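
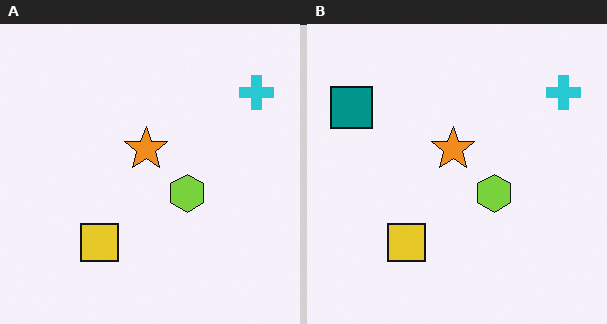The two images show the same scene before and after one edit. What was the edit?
It was overlaid with an additional teal square.

A teal square appears in the right (B) image that is absent from the left (A).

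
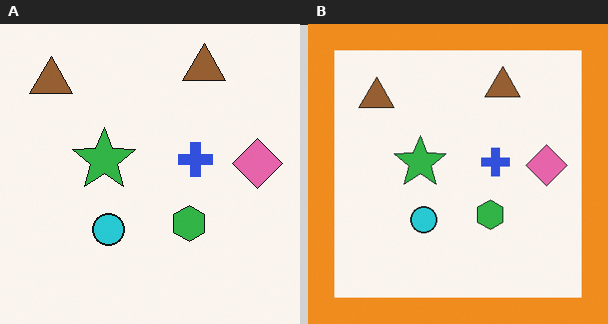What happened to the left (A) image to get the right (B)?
The transformation is: framed with a orange border.

A solid orange frame runs around the edge of the right (B) image, with the content slightly shrunk inside it.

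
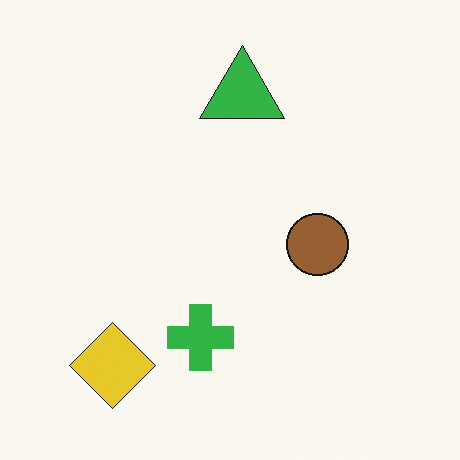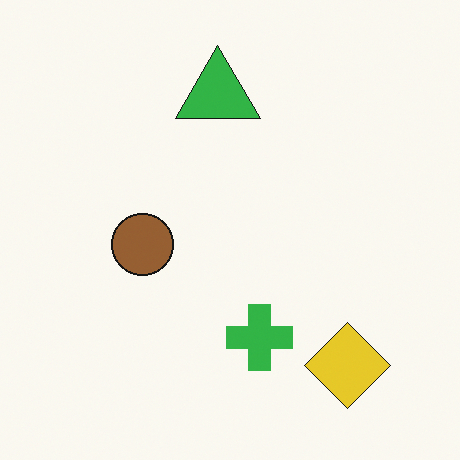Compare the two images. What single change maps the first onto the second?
This is the original image flipped horizontally (left ↔ right).

The yellow diamond is in the bottom-left of the first image and the bottom-right of the second — shapes on opposite sides of the vertical midline have swapped in a mirror flip.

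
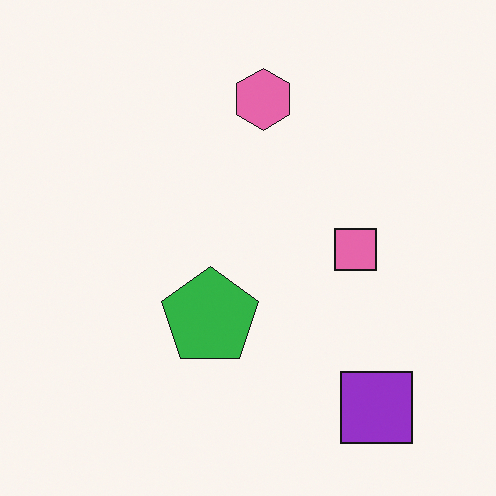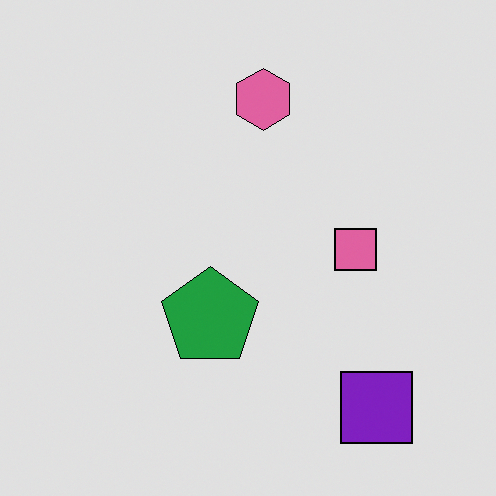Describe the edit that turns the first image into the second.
Moderately posterized.

Each flat color has snapped to a coarser quantized level — most visibly, the near-white background has dropped to a flat grey.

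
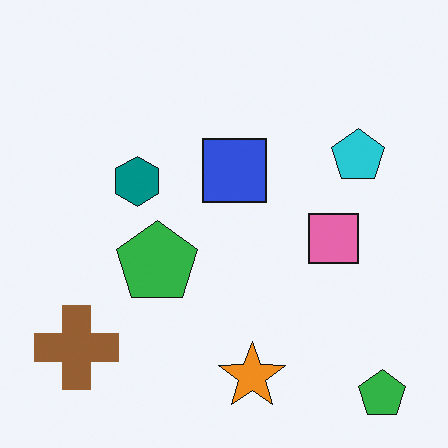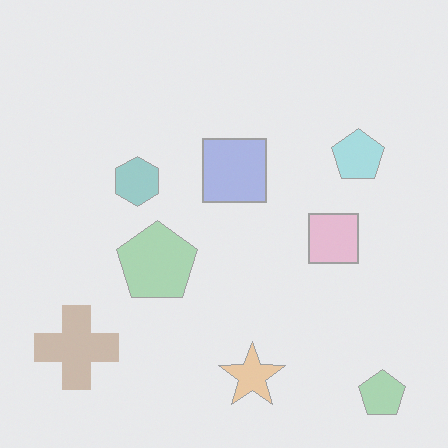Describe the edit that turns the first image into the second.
The transformation is: washed out (contrast reduced).

Tones are pushed toward mid-grey across the whole image — a global contrast change.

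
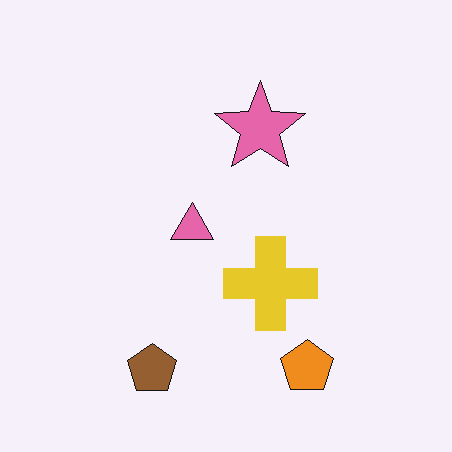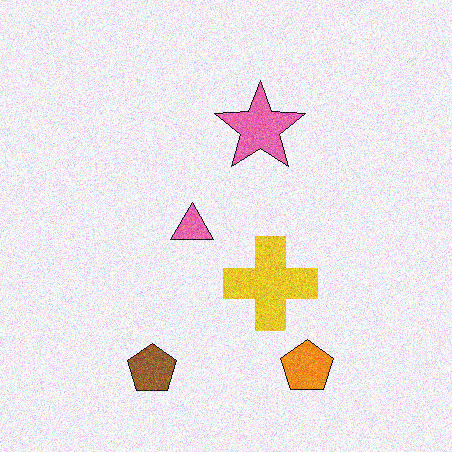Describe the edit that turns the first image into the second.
The image was degraded with moderate additive noise.

Random speckle covers the whole image, including the flat background.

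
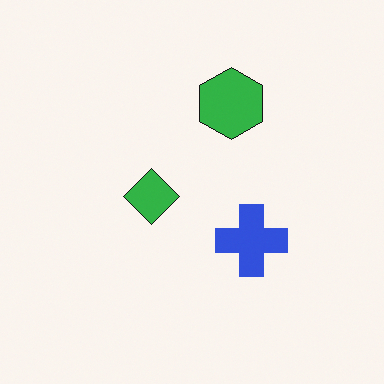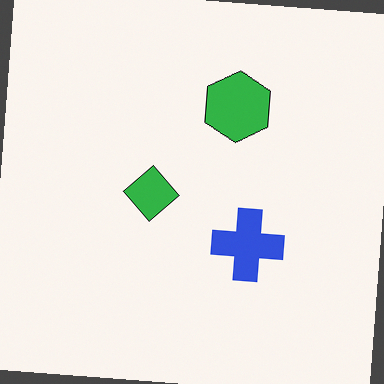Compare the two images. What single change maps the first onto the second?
The image was rotated clockwise by a few degrees.

Every shape is tilted by the same angle and the image corners show triangular fill wedges — a whole-image rotation by a non-right angle.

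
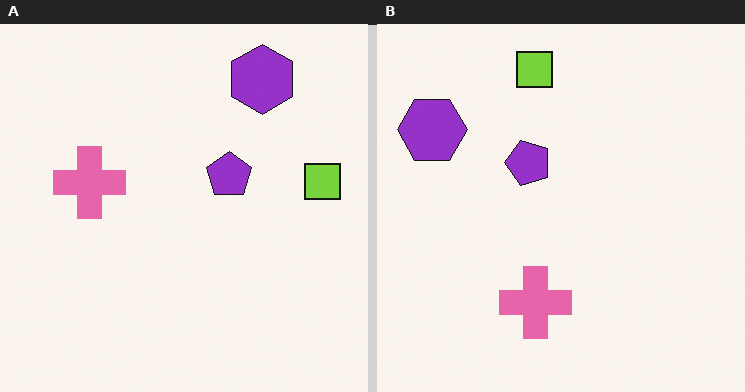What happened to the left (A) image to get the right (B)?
The transformation is: rotated 90° counter-clockwise.

The purple hexagon sits in the top-right of the left (A) image and the top-left of the right (B) — consistent with a whole-image 90° counter-clockwise rotation.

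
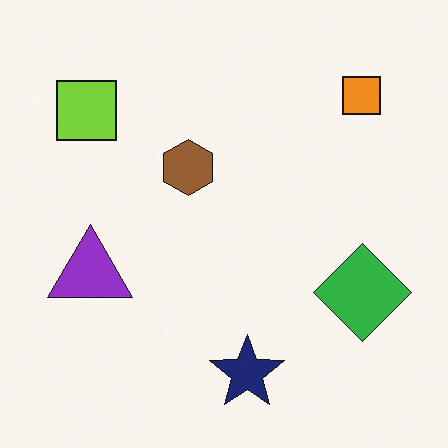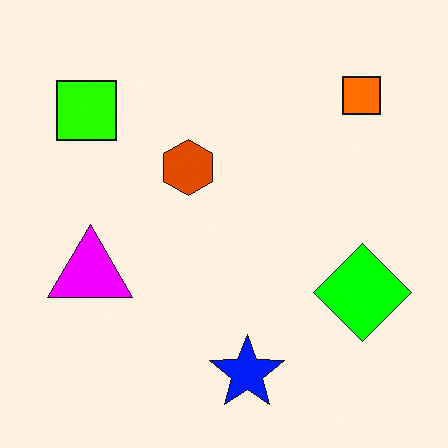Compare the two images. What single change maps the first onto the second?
The image was heavily oversaturated.

All colors are more vivid — a global saturation change.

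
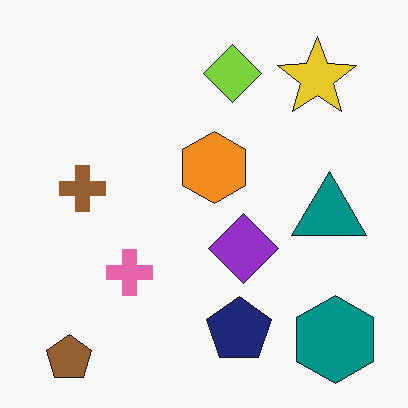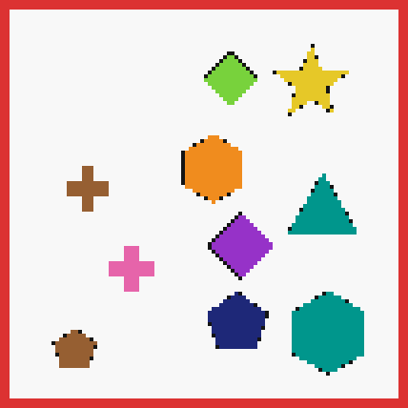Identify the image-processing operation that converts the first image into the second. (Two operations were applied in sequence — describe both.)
It was lightly pixelated (a mild mosaic effect), then framed with a red border.

Shapes are reduced to large square blocks; fine edges and outlines are lost — a downscale-then-upscale (mosaic) effect. A solid red frame runs around the edge of the second image, with the content slightly shrunk inside it.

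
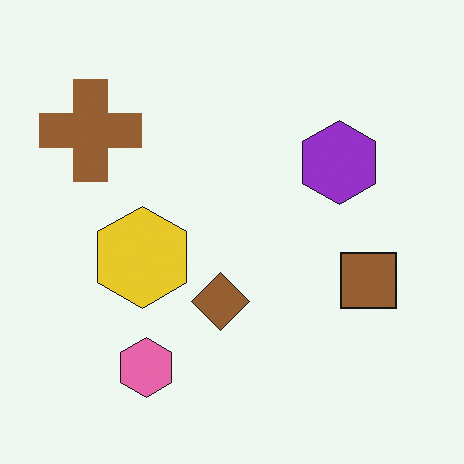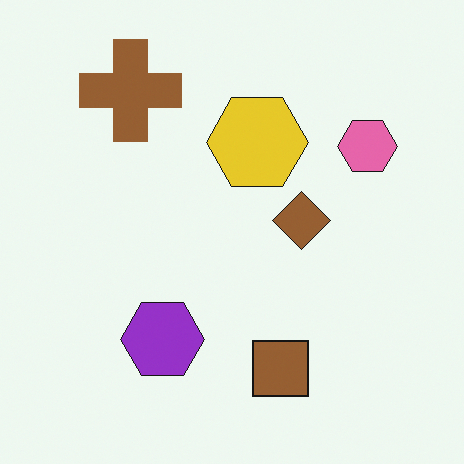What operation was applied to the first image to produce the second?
It was transposed (reflected across the top-left ↔ bottom-right diagonal).

Shapes have swapped their row and column positions — what was in the top-right is now in the bottom-left — a diagonal reflection.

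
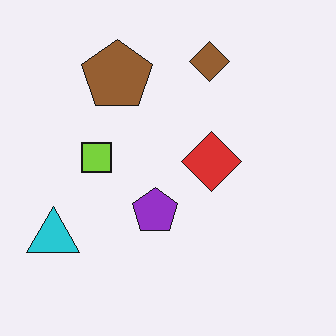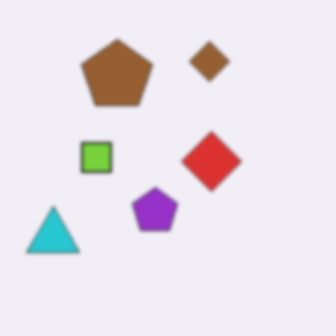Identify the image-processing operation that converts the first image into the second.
Lightly blurred.

Shape edges and outlines are uniformly softened across the whole image.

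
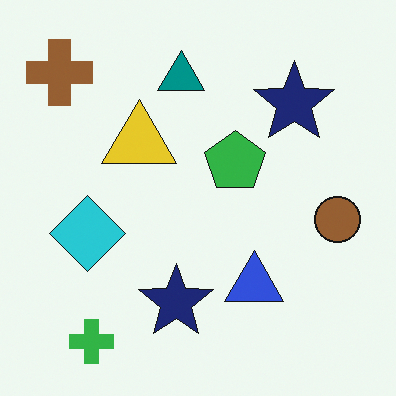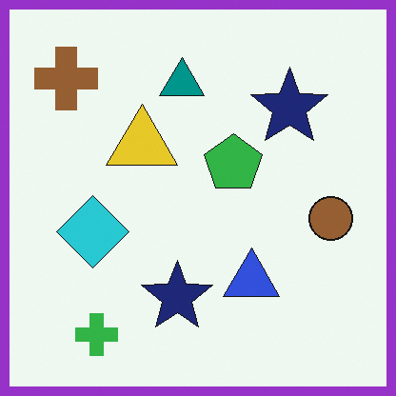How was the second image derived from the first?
The image was framed with a purple border.

A solid purple frame runs around the edge of the second image, with the content slightly shrunk inside it.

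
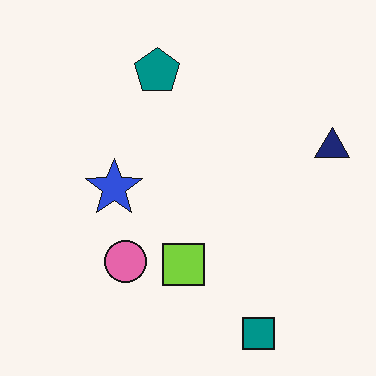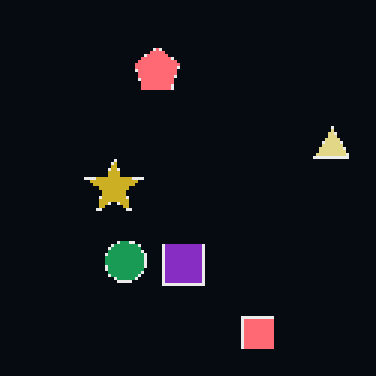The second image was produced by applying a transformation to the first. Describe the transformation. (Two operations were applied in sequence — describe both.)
The image was lightly pixelated (a mild mosaic effect), then color-inverted (negative).

Shapes are reduced to large square blocks; fine edges and outlines are lost — a downscale-then-upscale (mosaic) effect. The light background has become dark and every shape's color is its complement — a photographic negative.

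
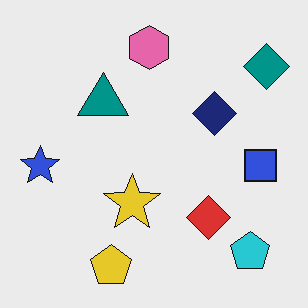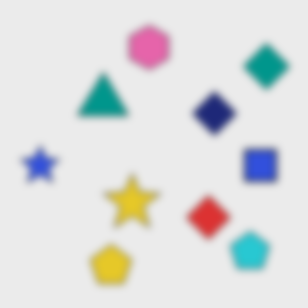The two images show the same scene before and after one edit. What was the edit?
The image was noticeably gaussian-blurred.

Shape edges and outlines are uniformly softened across the whole image.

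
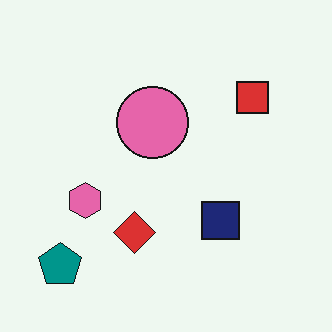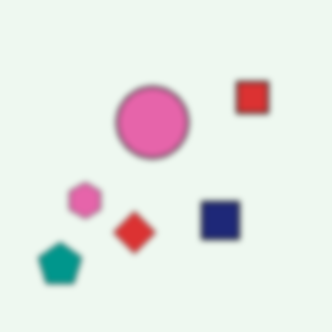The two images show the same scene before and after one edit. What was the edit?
The transformation is: moderately blurred.

Shape edges and outlines are uniformly softened across the whole image.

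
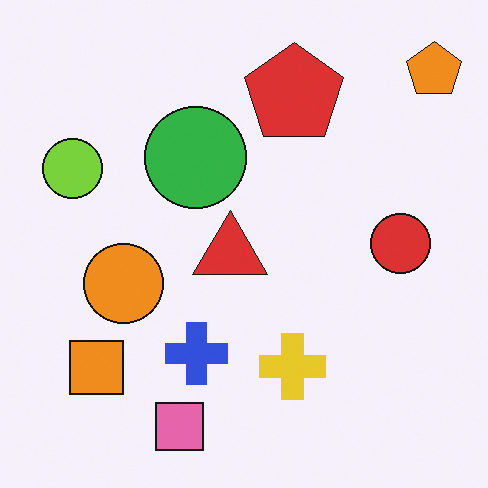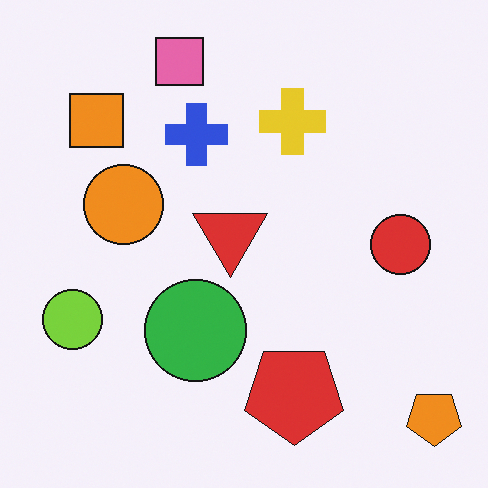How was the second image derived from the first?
It was flipped vertically (top ↔ bottom).

The pink square is in the bottom of the first image and the top of the second — shapes on opposite sides of the horizontal midline have swapped in a mirror flip.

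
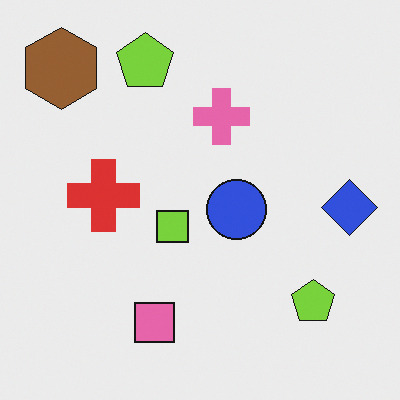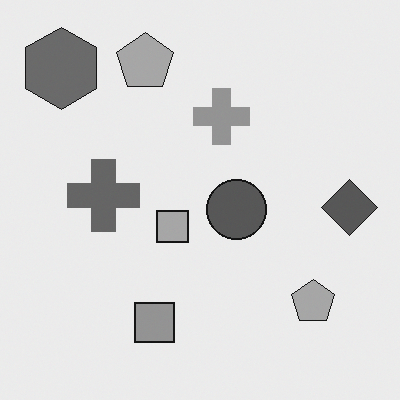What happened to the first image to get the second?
This is the original image converted to grayscale.

All color is removed — every shape is now a shade of grey.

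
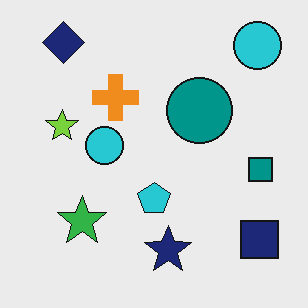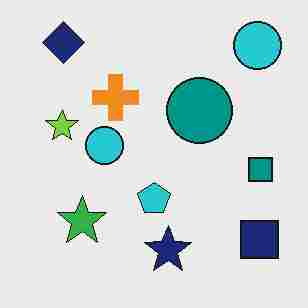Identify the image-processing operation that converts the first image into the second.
The second image is the first degraded with heavy JPEG compression.

Blocky 8×8 compression artifacts appear around shape edges and the flat background shows ringing — characteristic JPEG degradation.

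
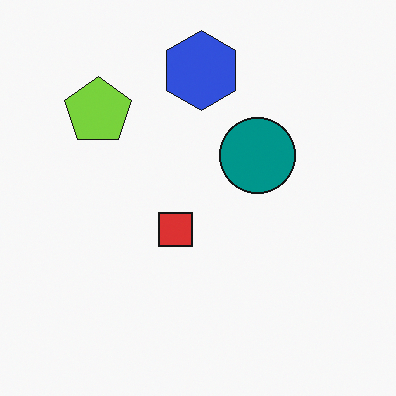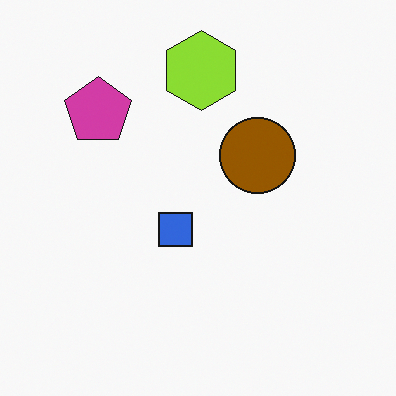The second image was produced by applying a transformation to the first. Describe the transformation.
The transformation is: hue-shifted through roughly half the color wheel.

Every shape's color has rotated by the same amount around the hue wheel — a uniform hue shift.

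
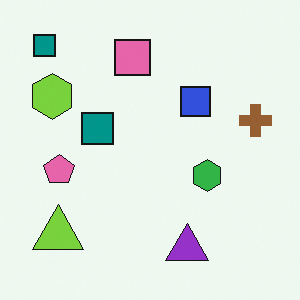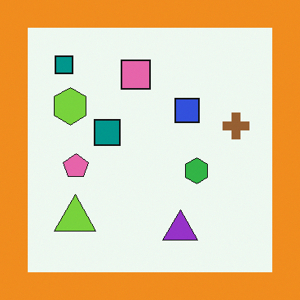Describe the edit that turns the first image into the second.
The image was framed with a orange border.

A solid orange frame runs around the edge of the second image, with the content slightly shrunk inside it.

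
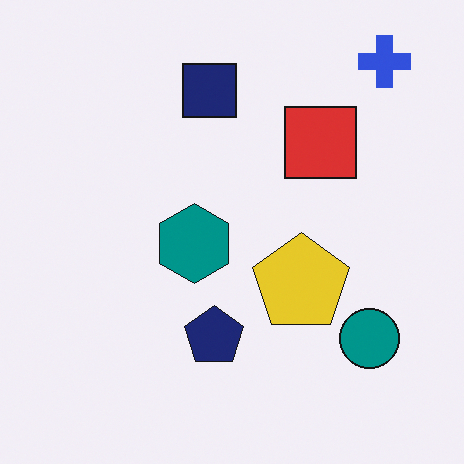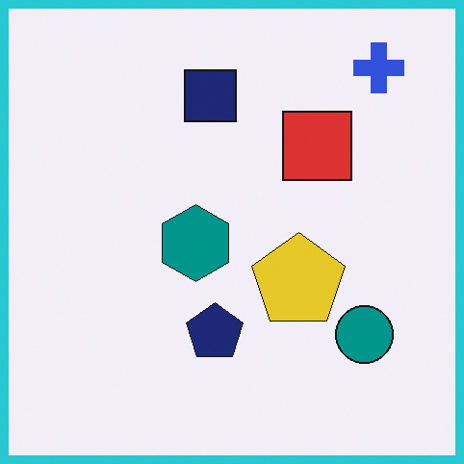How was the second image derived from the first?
The transformation is: framed with a cyan border.

A solid cyan frame runs around the edge of the second image, with the content slightly shrunk inside it.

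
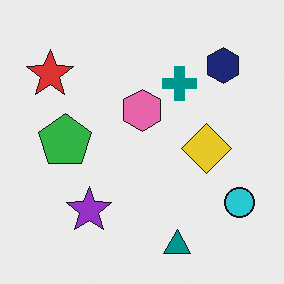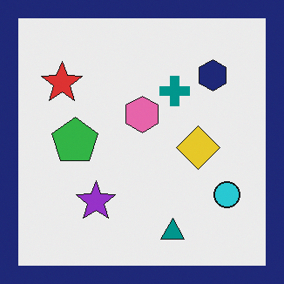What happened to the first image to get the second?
It was framed with a navy border.

A solid navy frame runs around the edge of the second image, with the content slightly shrunk inside it.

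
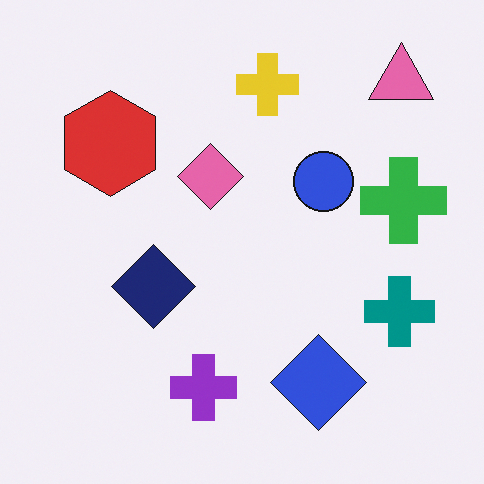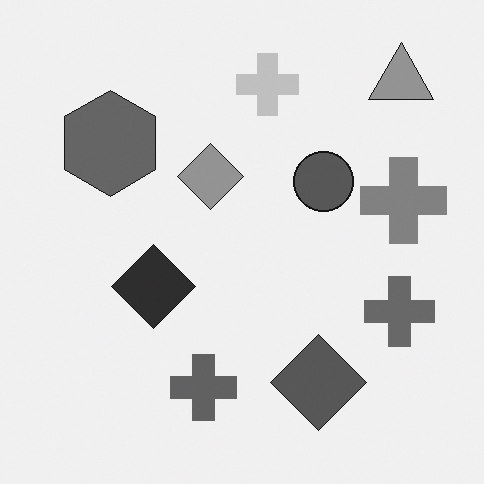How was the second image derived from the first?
This is the original image converted to grayscale.

All color is removed — every shape is now a shade of grey.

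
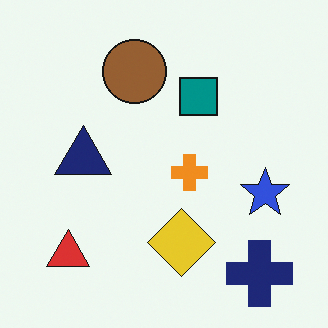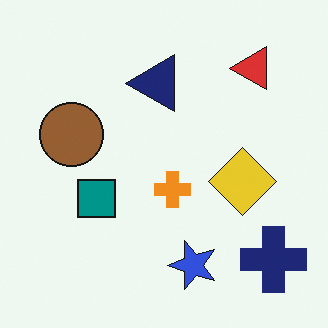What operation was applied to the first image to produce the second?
This is the original image transposed (reflected across the top-left ↔ bottom-right diagonal).

Shapes have swapped their row and column positions — what was in the top-right is now in the bottom-left — a diagonal reflection.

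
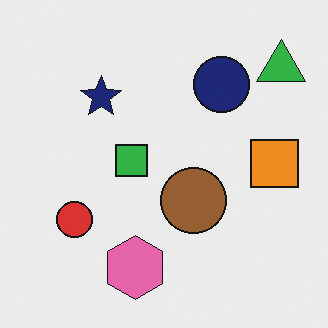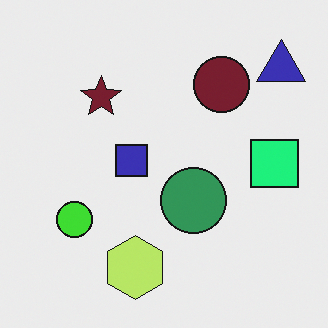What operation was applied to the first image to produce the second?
The image was hue-shifted by a moderate amount.

Every shape's color has rotated by the same amount around the hue wheel — a uniform hue shift.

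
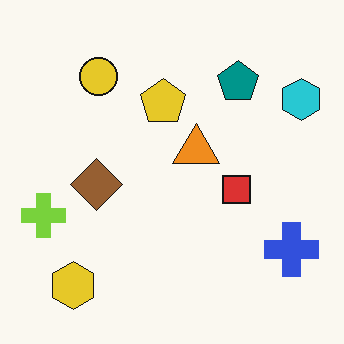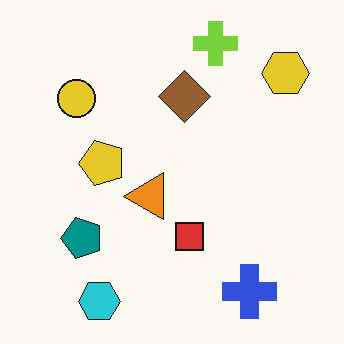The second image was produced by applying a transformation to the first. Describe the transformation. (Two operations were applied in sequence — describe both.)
The second image is the first given moderate JPEG compression, then transposed (reflected across the top-left ↔ bottom-right diagonal).

Blocky 8×8 compression artifacts appear around shape edges and the flat background shows ringing — characteristic JPEG degradation. Shapes have swapped their row and column positions — what was in the top-right is now in the bottom-left — a diagonal reflection.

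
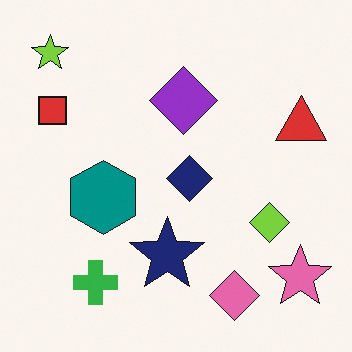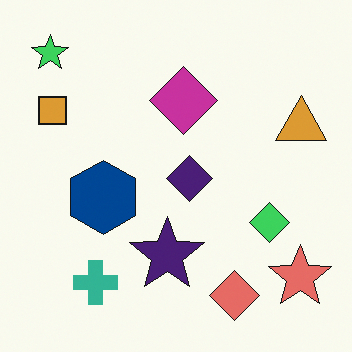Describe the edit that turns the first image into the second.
It was hue-shifted by a small amount.

Every shape's color has rotated by the same amount around the hue wheel — a uniform hue shift.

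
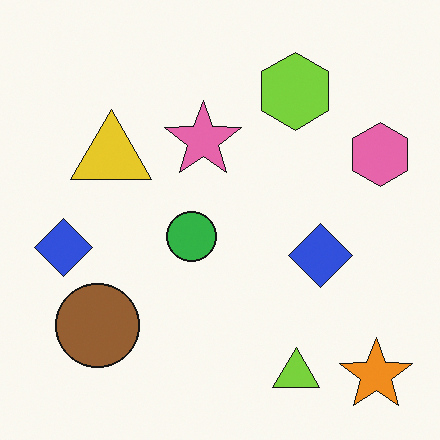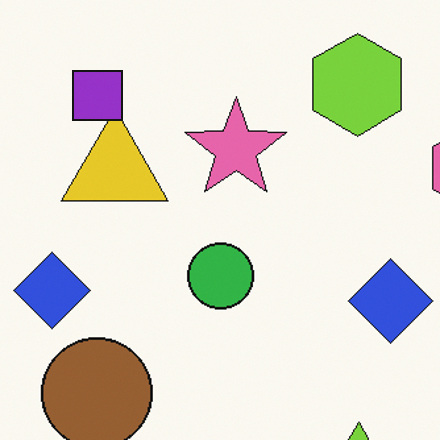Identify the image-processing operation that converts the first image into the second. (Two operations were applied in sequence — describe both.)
It was cropped to a modestly smaller region and rescaled, then overlaid with an additional purple square.

The visible shapes are larger and the field of view is narrower; shapes near the original edges may be partly or wholly outside the frame — a crop-and-rescale. A purple square appears in the second image that is absent from the first.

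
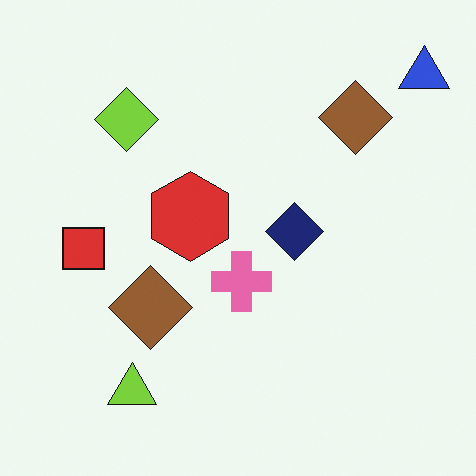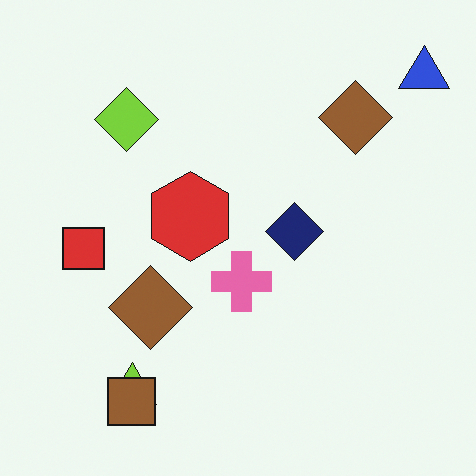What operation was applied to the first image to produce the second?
The second image is the first overlaid with an additional brown square.

A brown square appears in the second image that is absent from the first.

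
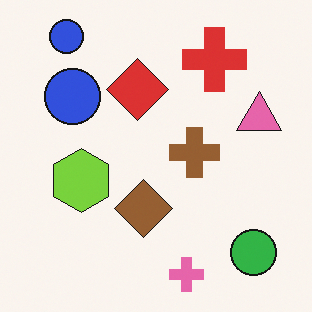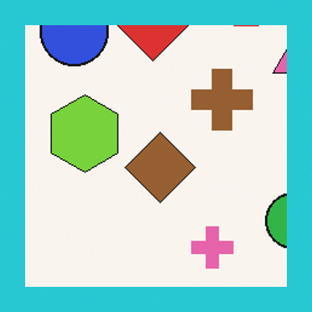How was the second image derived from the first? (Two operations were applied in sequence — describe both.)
This is the original image cropped slightly and scaled back up, then framed with a cyan border.

The visible shapes are larger and the field of view is narrower; shapes near the original edges may be partly or wholly outside the frame — a crop-and-rescale. A solid cyan frame runs around the edge of the second image, with the content slightly shrunk inside it.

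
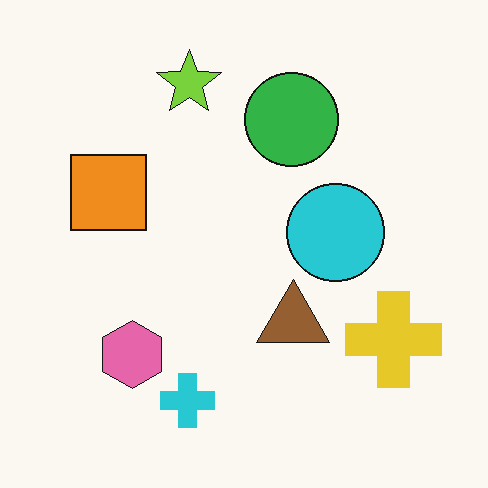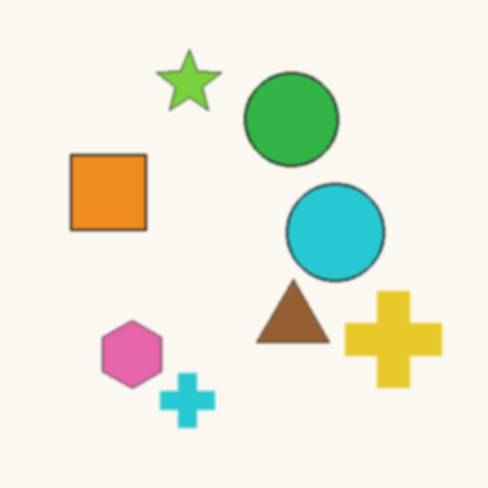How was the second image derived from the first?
This is the original image given a subtle gaussian blur.

Shape edges and outlines are uniformly softened across the whole image.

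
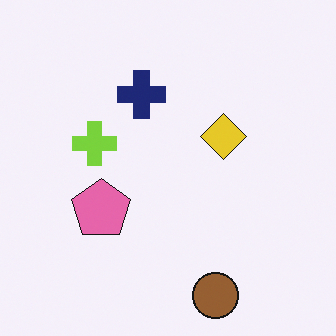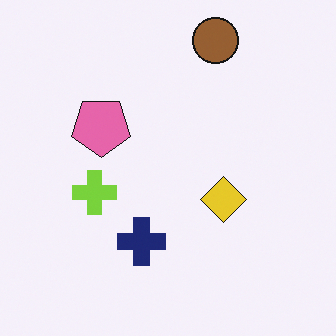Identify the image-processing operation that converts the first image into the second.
The transformation is: flipped vertically (top ↔ bottom).

The brown circle is in the bottom of the first image and the top of the second — shapes on opposite sides of the horizontal midline have swapped in a mirror flip.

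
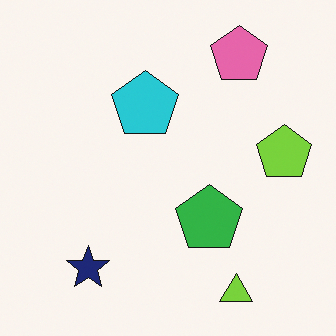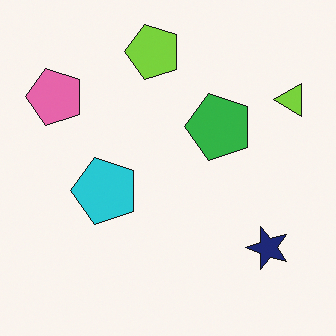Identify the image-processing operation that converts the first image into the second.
It was rotated 90° counter-clockwise.

The lime triangle sits in the bottom-right of the first image and the top-right of the second — consistent with a whole-image 90° counter-clockwise rotation.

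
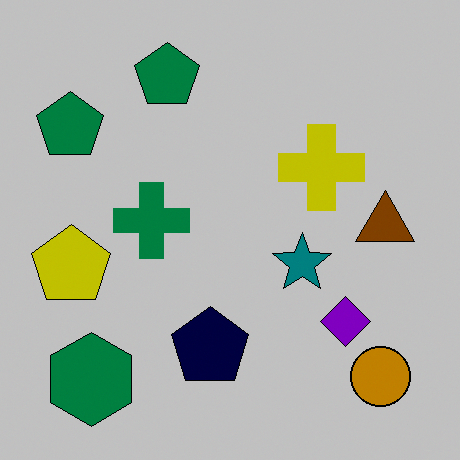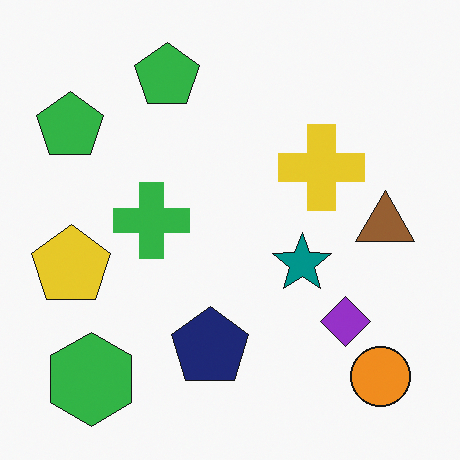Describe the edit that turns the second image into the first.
The image was heavily posterized to just a handful of flat colors.

Each flat color has snapped to a coarser quantized level — most visibly, the near-white background has dropped to a flat grey.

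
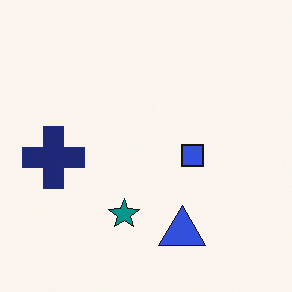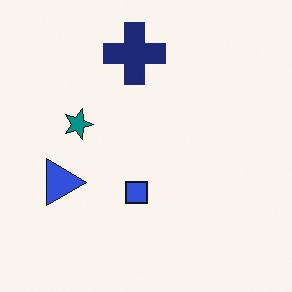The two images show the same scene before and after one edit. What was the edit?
The transformation is: rotated 90° clockwise.

The navy cross sits in the left of the first image and the top of the second — consistent with a whole-image 90° clockwise rotation.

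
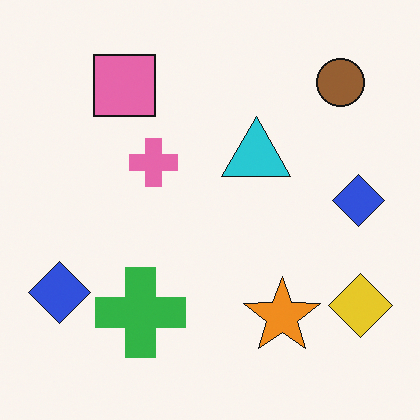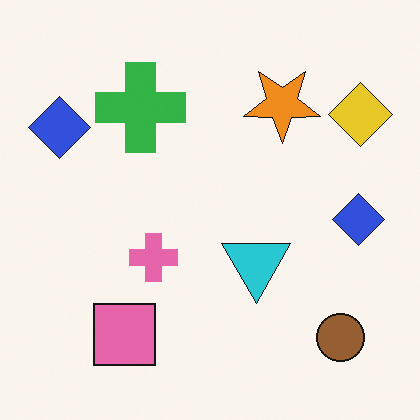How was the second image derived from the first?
The second image is the first flipped vertically (top ↔ bottom).

The brown circle is in the top-right of the first image and the bottom-right of the second — shapes on opposite sides of the horizontal midline have swapped in a mirror flip.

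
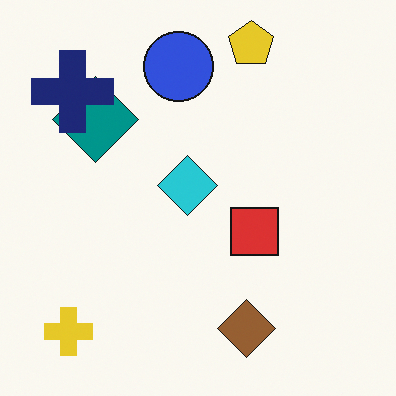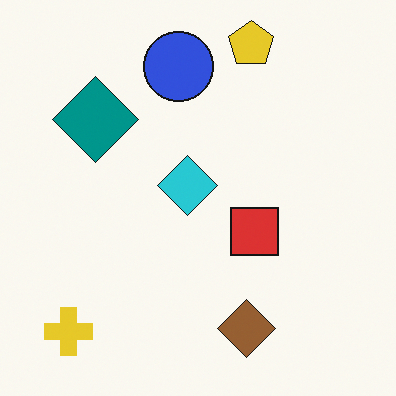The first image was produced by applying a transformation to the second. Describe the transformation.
The transformation is: overlaid with an additional navy cross.

A navy cross appears in the first image that is absent from the second.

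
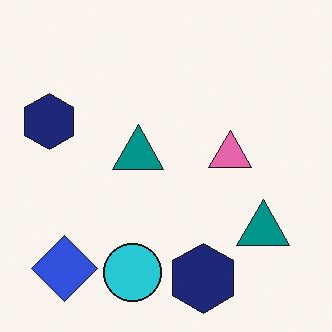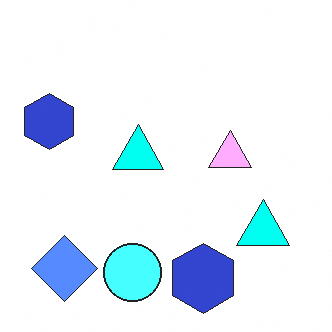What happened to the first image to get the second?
This is the original image brightened a lot.

Every pixel — background and shapes alike — is uniformly brightened.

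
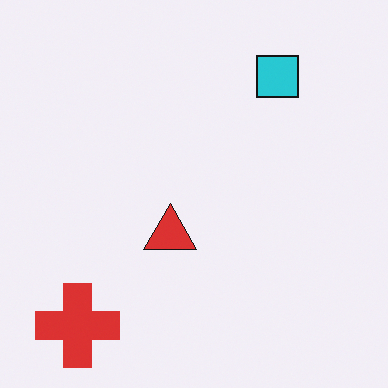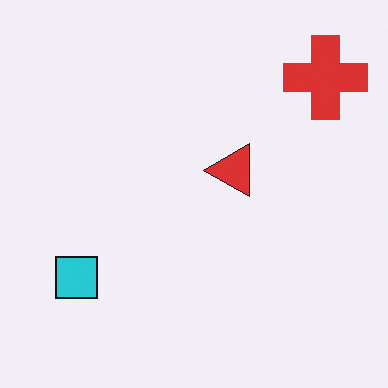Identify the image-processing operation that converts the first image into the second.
The second image is the first transposed (reflected across the top-left ↔ bottom-right diagonal).

Shapes have swapped their row and column positions — what was in the top-right is now in the bottom-left — a diagonal reflection.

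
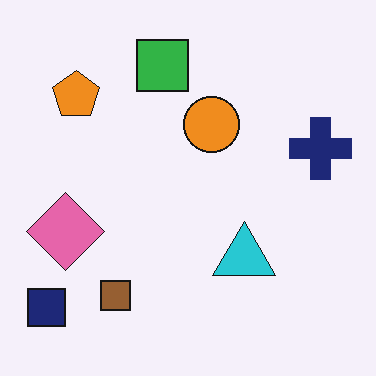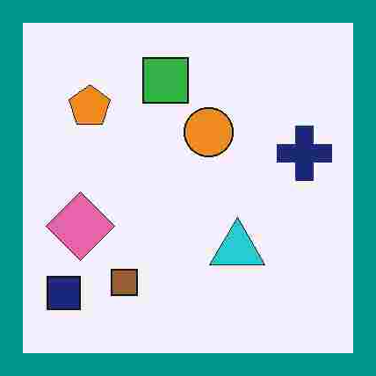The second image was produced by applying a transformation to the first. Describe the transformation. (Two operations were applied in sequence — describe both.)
The second image is the first heavily JPEG-compressed with obvious blocking artifacts, then framed with a teal border.

Blocky 8×8 compression artifacts appear around shape edges and the flat background shows ringing — characteristic JPEG degradation. A solid teal frame runs around the edge of the second image, with the content slightly shrunk inside it.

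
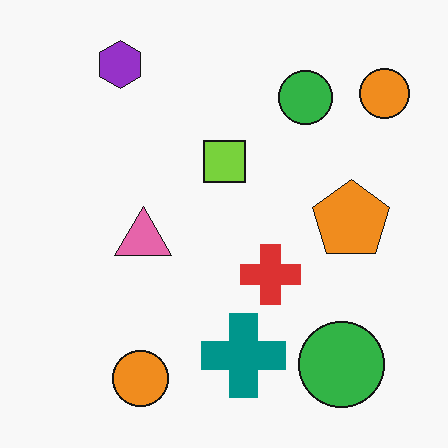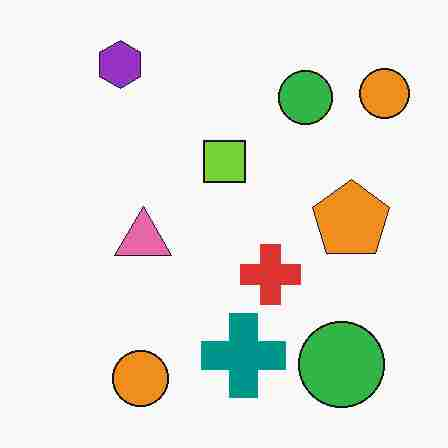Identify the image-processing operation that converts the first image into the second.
It was degraded with heavy JPEG compression.

Blocky 8×8 compression artifacts appear around shape edges and the flat background shows ringing — characteristic JPEG degradation.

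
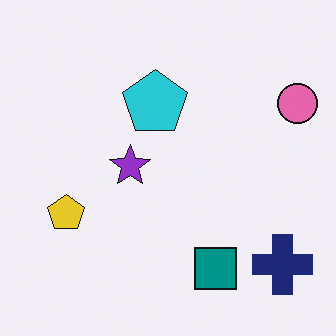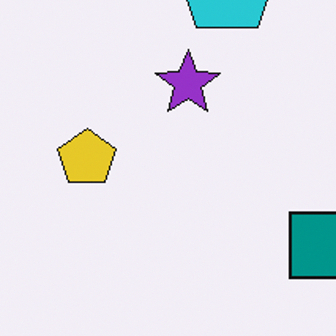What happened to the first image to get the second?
This is the original image cropped to a modestly smaller region and rescaled.

The visible shapes are larger and the field of view is narrower; shapes near the original edges may be partly or wholly outside the frame — a crop-and-rescale.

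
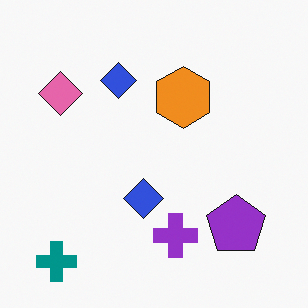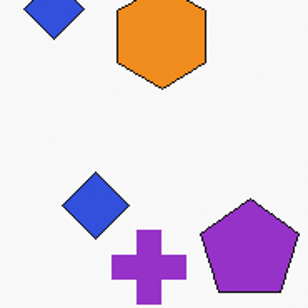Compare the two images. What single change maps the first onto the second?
This is the original image cropped tightly and scaled back up.

The visible shapes are larger and the field of view is narrower; shapes near the original edges may be partly or wholly outside the frame — a crop-and-rescale.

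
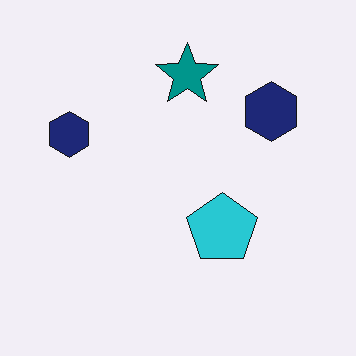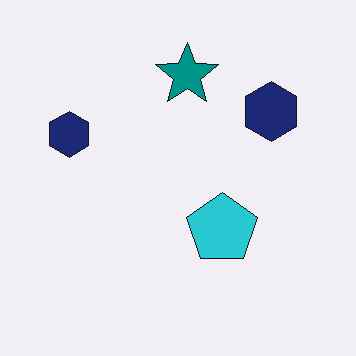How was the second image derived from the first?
It was JPEG-compressed with visible artifacts.

Blocky 8×8 compression artifacts appear around shape edges and the flat background shows ringing — characteristic JPEG degradation.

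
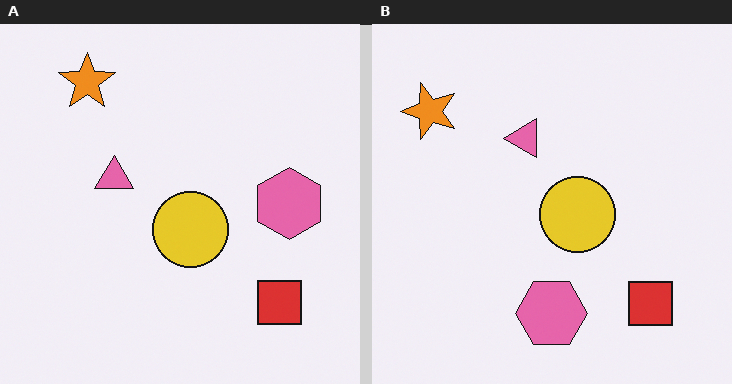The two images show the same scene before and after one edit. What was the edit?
This is the original image transposed (reflected across the top-left ↔ bottom-right diagonal).

Shapes have swapped their row and column positions — what was in the top-right is now in the bottom-left — a diagonal reflection.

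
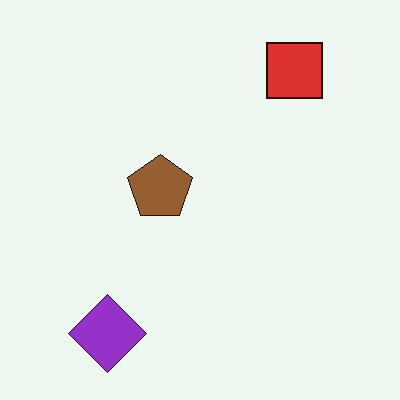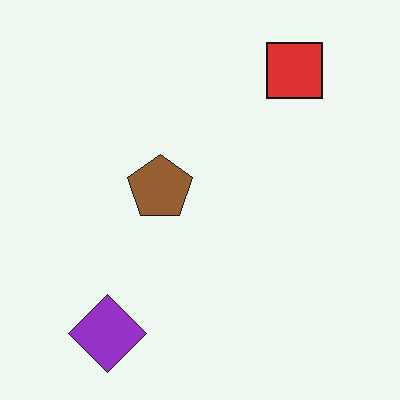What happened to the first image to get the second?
JPEG-compressed with visible artifacts.

Blocky 8×8 compression artifacts appear around shape edges and the flat background shows ringing — characteristic JPEG degradation.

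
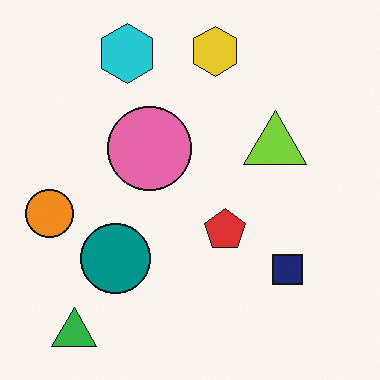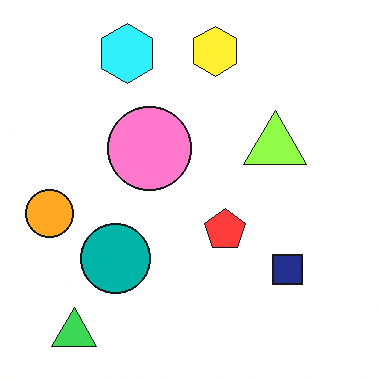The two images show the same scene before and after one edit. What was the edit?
It was brightened a little.

Every pixel — background and shapes alike — is uniformly brightened.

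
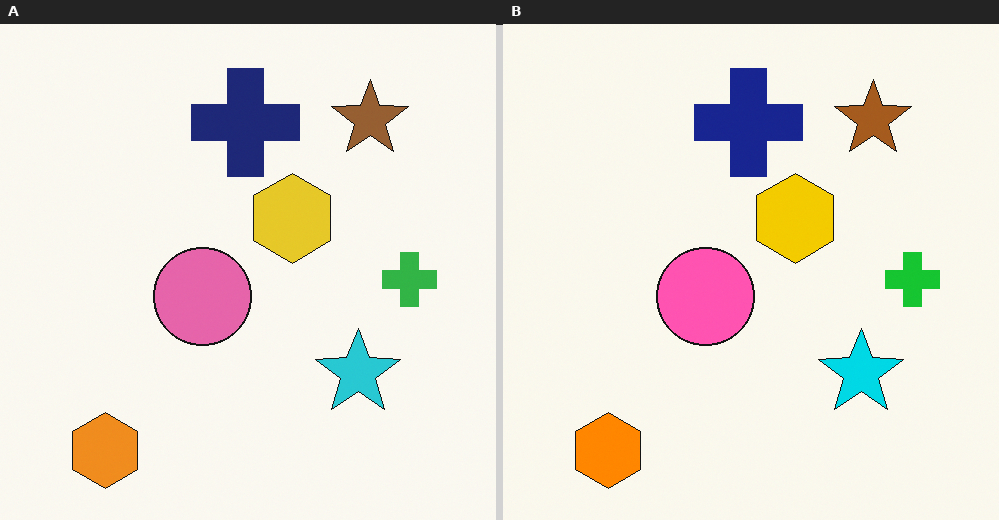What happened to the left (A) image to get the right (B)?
The transformation is: slightly oversaturated.

All colors are more vivid — a global saturation change.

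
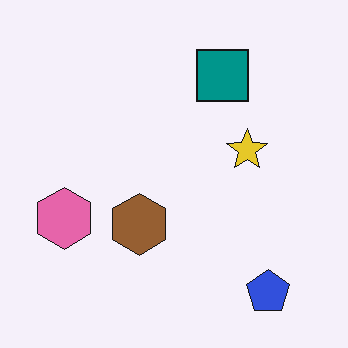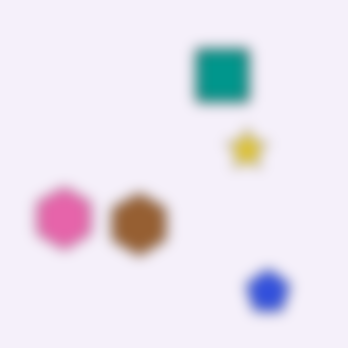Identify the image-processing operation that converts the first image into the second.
The second image is the first heavily blurred.

Shape edges and outlines are uniformly softened across the whole image.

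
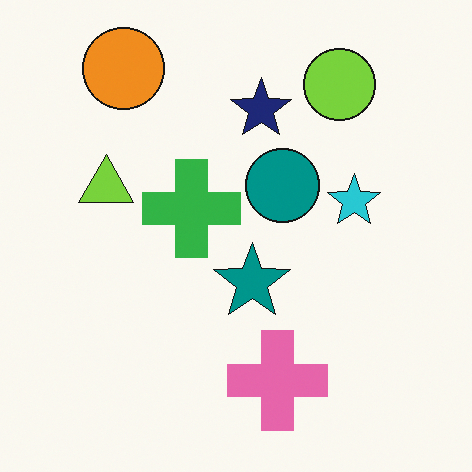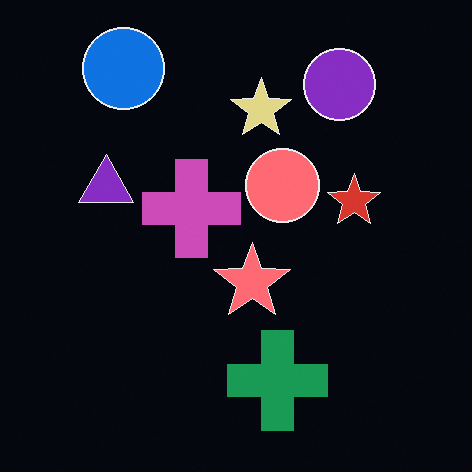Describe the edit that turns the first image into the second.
The transformation is: color-inverted (negative).

The light background has become dark and every shape's color is its complement — a photographic negative.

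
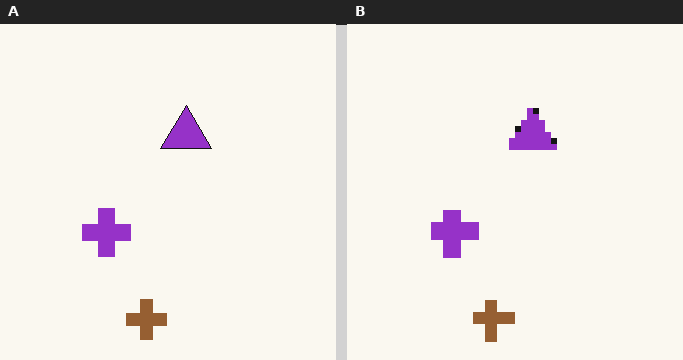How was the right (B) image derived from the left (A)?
Pixelated into visible square blocks.

Shapes are reduced to large square blocks; fine edges and outlines are lost — a downscale-then-upscale (mosaic) effect.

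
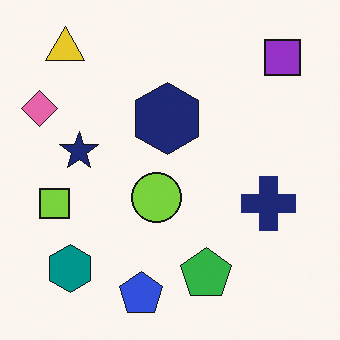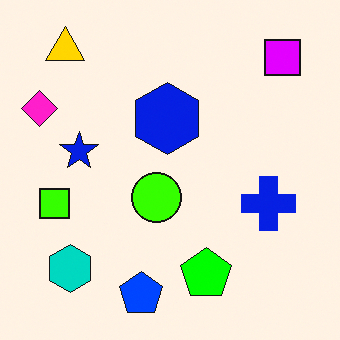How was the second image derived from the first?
The image was heavily oversaturated.

All colors are more vivid — a global saturation change.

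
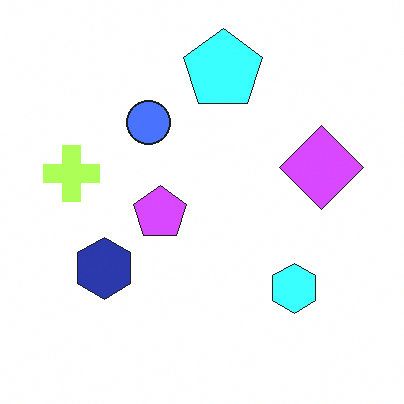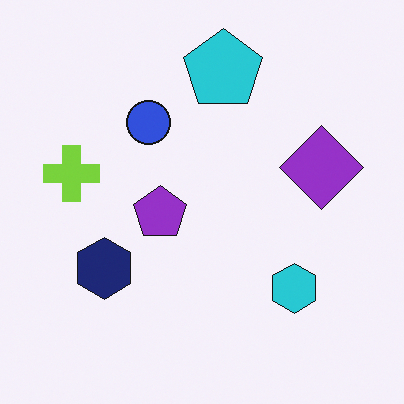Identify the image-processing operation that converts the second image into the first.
The image was noticeably brightened.

Every pixel — background and shapes alike — is uniformly brightened.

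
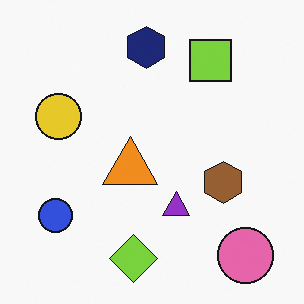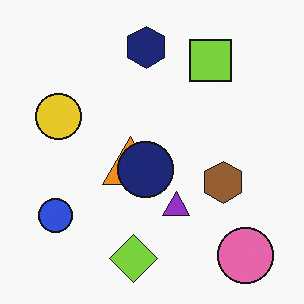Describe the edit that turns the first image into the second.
Overlaid with an additional navy circle.

A navy circle appears in the second image that is absent from the first.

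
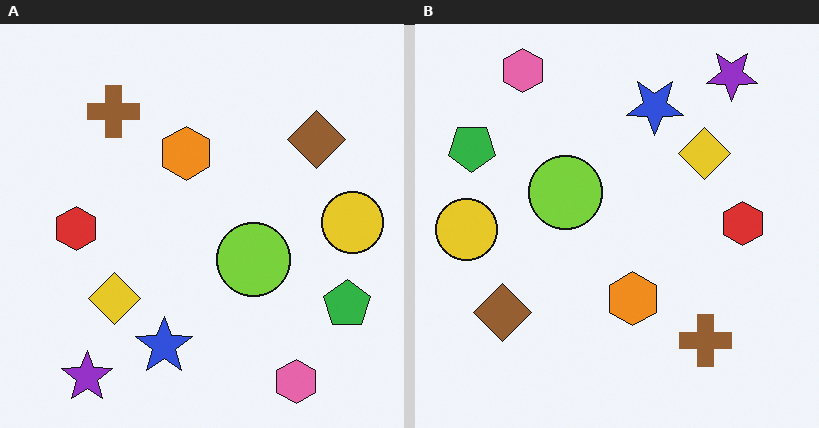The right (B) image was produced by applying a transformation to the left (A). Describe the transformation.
It was rotated 180°.

The purple star sits in the bottom-left of the left (A) image and the top-right of the right (B) — consistent with a whole-image 180° rotation.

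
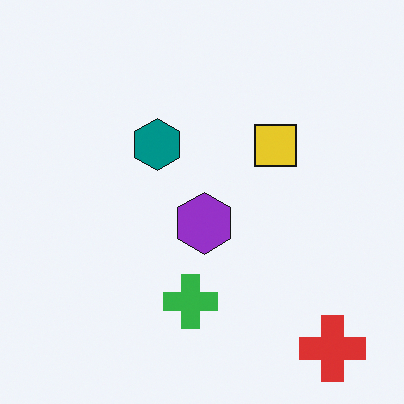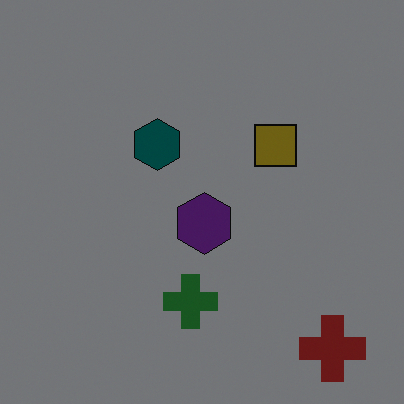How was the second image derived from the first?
The image was substantially darkened.

Every pixel — background and shapes alike — is uniformly darkened.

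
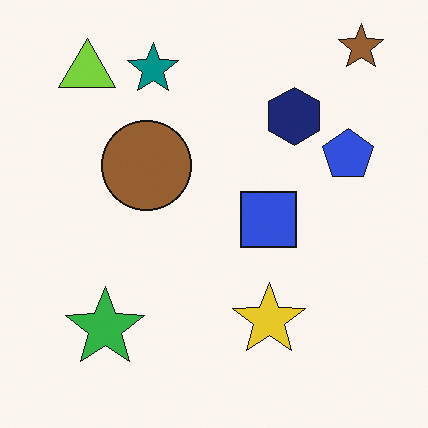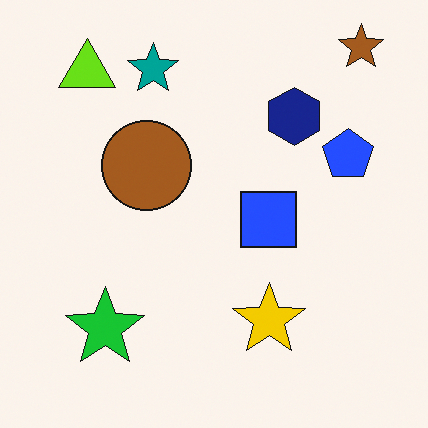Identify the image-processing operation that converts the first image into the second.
Slightly oversaturated.

All colors are more vivid — a global saturation change.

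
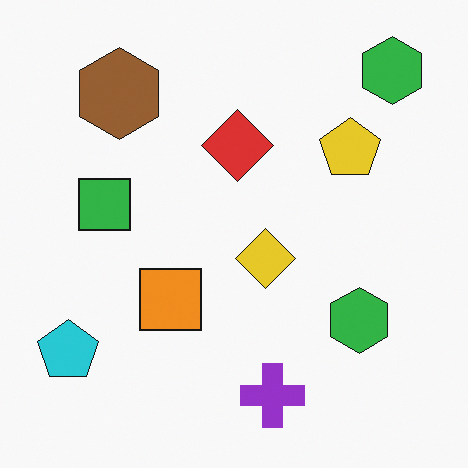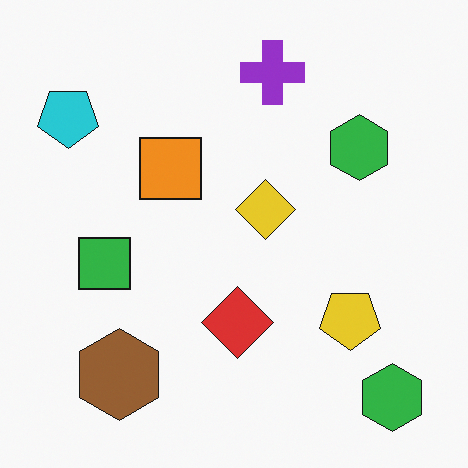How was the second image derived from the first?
The transformation is: flipped vertically (top ↔ bottom).

The purple cross is in the bottom of the first image and the top of the second — shapes on opposite sides of the horizontal midline have swapped in a mirror flip.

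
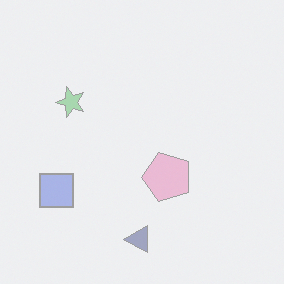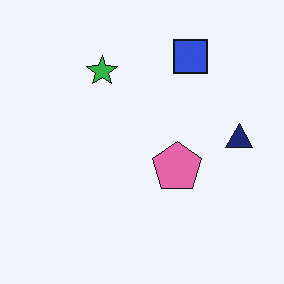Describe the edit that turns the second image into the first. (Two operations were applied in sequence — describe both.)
The transformation is: transposed (reflected across the top-left ↔ bottom-right diagonal), then given much lower contrast.

Shapes have swapped their row and column positions — what was in the top-right is now in the bottom-left — a diagonal reflection. Tones are pushed toward mid-grey across the whole image — a global contrast change.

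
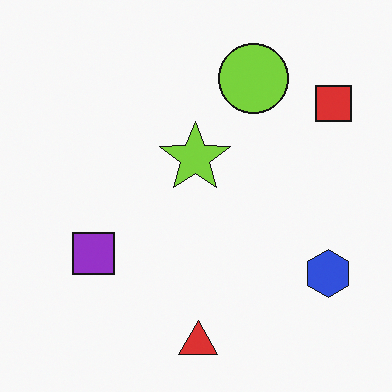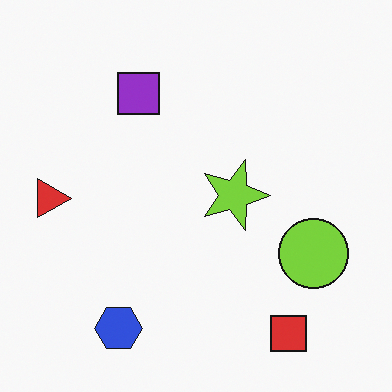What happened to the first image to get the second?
This is the original image rotated 90° clockwise.

The red square sits in the top-right of the first image and the bottom-right of the second — consistent with a whole-image 90° clockwise rotation.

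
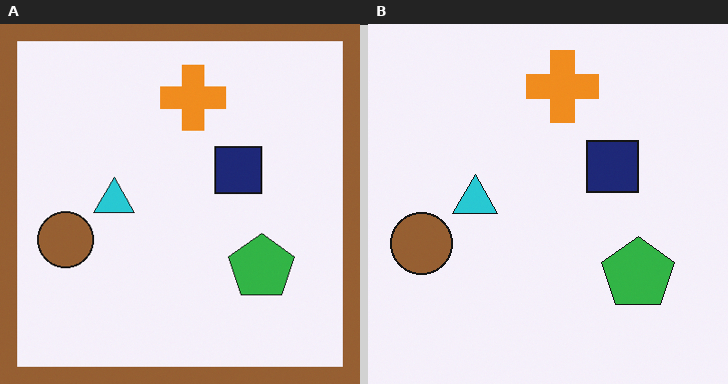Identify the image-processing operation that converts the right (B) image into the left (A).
The transformation is: framed with a brown border.

A solid brown frame runs around the edge of the left (A) image, with the content slightly shrunk inside it.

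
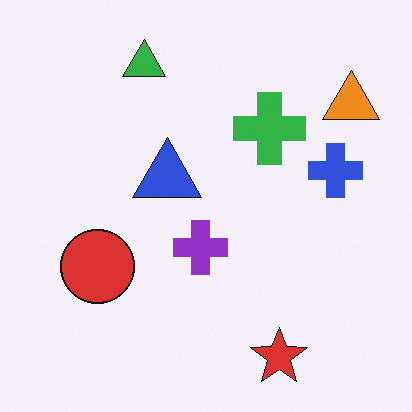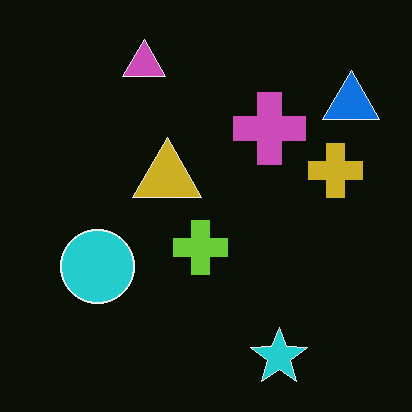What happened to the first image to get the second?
The second image is the first color-inverted (negative).

The light background has become dark and every shape's color is its complement — a photographic negative.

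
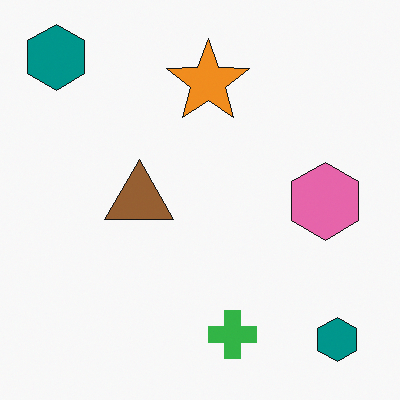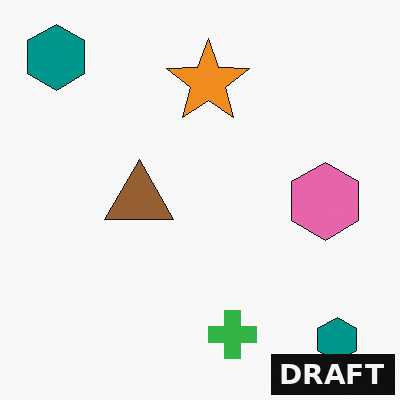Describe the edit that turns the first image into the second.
This is the original image watermarked with the text "DRAFT" in the lower-right corner.

A dark label reading "DRAFT" appears in the lower-right corner.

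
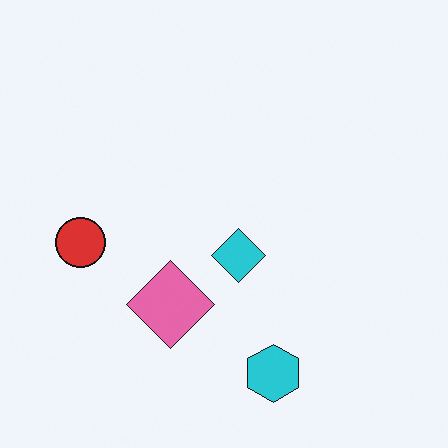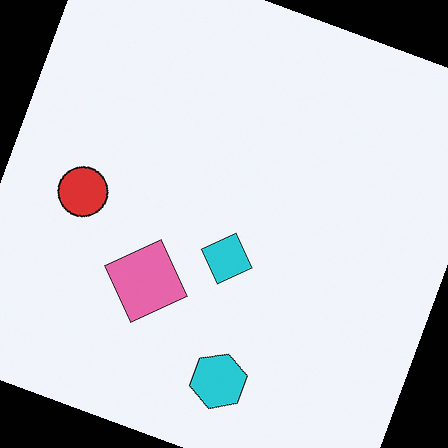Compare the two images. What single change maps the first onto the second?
Rotated clockwise by a moderate amount.

Every shape is tilted by the same angle and the image corners show triangular fill wedges — a whole-image rotation by a non-right angle.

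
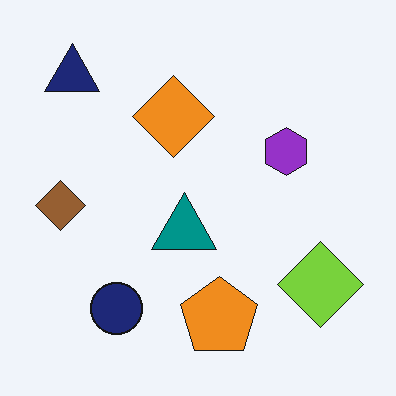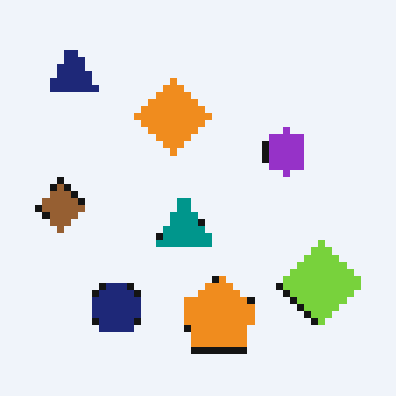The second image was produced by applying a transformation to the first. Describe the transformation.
The transformation is: moderately pixelated.

Shapes are reduced to large square blocks; fine edges and outlines are lost — a downscale-then-upscale (mosaic) effect.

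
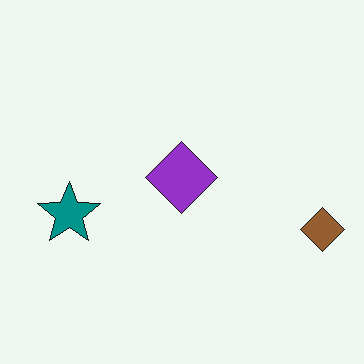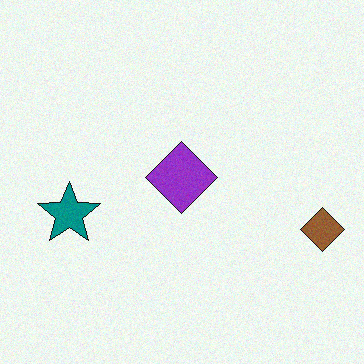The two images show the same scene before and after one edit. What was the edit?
This is the original image degraded with subtle gaussian noise.

Random speckle covers the whole image, including the flat background.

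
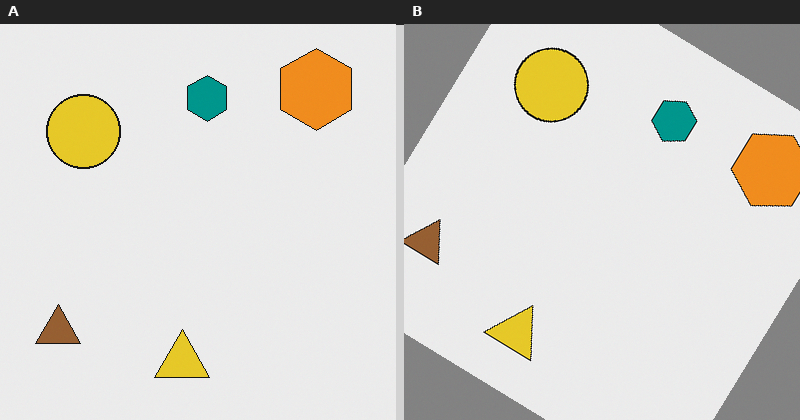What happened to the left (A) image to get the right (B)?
The right (B) image is the left (A) rotated clockwise by a large amount — several tens of degrees.

Every shape is tilted by the same angle and the image corners show triangular fill wedges — a whole-image rotation by a non-right angle.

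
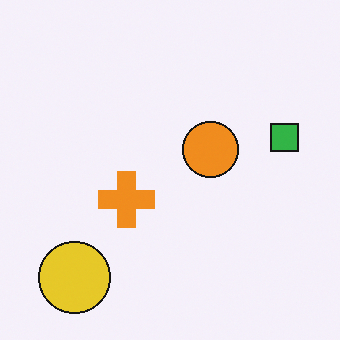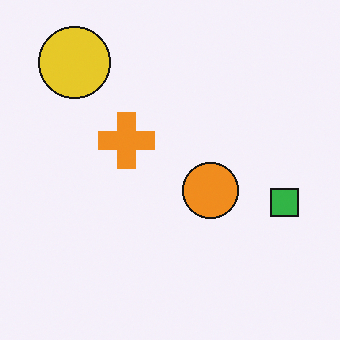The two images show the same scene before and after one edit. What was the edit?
This is the original image flipped vertically (top ↔ bottom).

The yellow circle is in the bottom-left of the first image and the top-left of the second — shapes on opposite sides of the horizontal midline have swapped in a mirror flip.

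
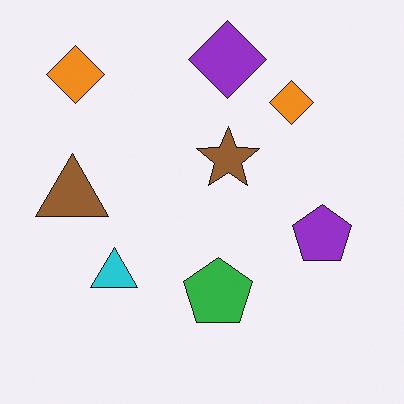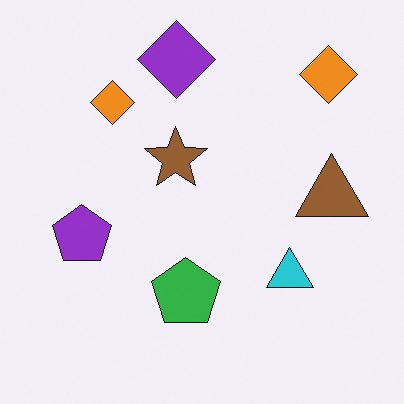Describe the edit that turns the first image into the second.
Flipped horizontally (left ↔ right).

The brown triangle is in the left of the first image and the right of the second — shapes on opposite sides of the vertical midline have swapped in a mirror flip.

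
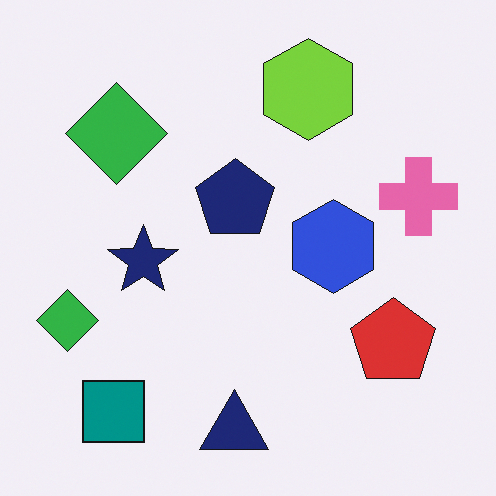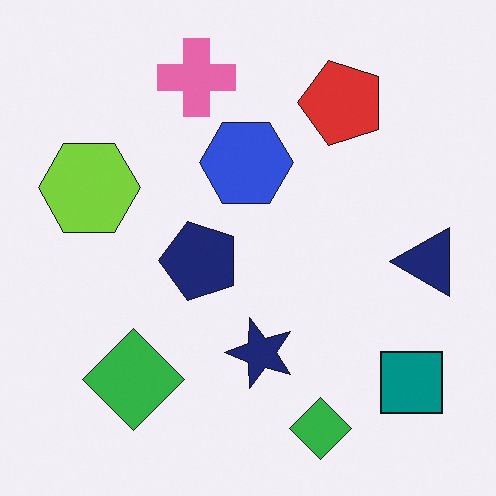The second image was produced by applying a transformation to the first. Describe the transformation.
The image was rotated 90° counter-clockwise.

The teal square sits in the bottom-left of the first image and the bottom-right of the second — consistent with a whole-image 90° counter-clockwise rotation.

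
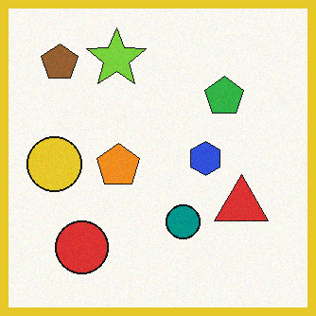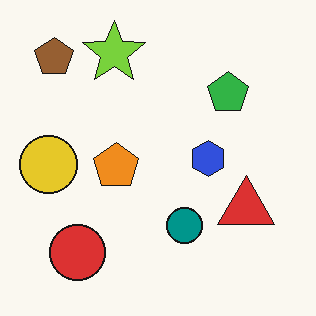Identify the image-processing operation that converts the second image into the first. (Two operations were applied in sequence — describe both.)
This is the original image degraded with light additive noise, then framed with a yellow border.

Random speckle covers the whole image, including the flat background. A solid yellow frame runs around the edge of the first image, with the content slightly shrunk inside it.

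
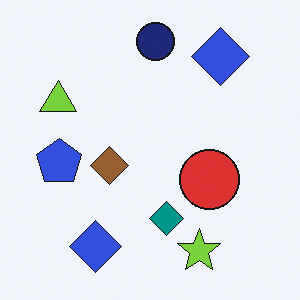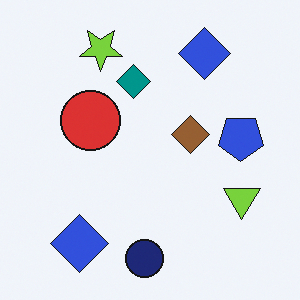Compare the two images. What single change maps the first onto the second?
The image was rotated 180°.

The lime star sits in the bottom of the first image and the top of the second — consistent with a whole-image 180° rotation.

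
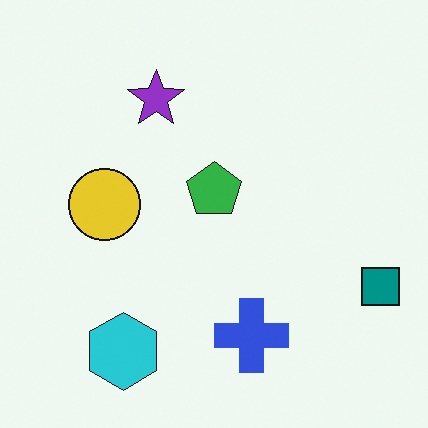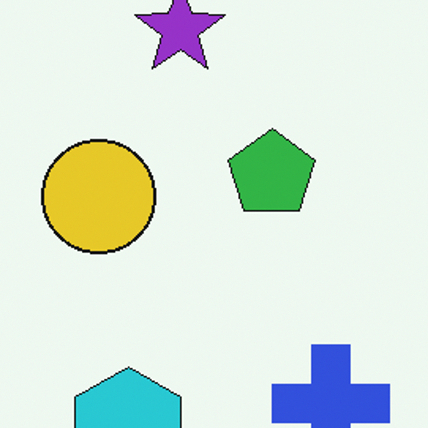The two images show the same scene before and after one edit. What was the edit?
It was cropped slightly and scaled back up.

The visible shapes are larger and the field of view is narrower; shapes near the original edges may be partly or wholly outside the frame — a crop-and-rescale.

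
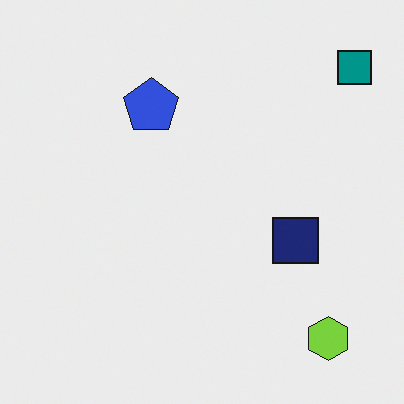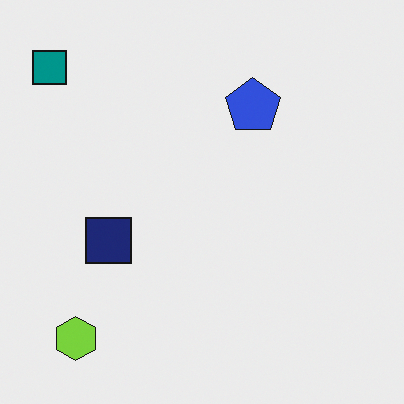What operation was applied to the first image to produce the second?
It was flipped horizontally (left ↔ right).

The teal square is in the top-right of the first image and the top-left of the second — shapes on opposite sides of the vertical midline have swapped in a mirror flip.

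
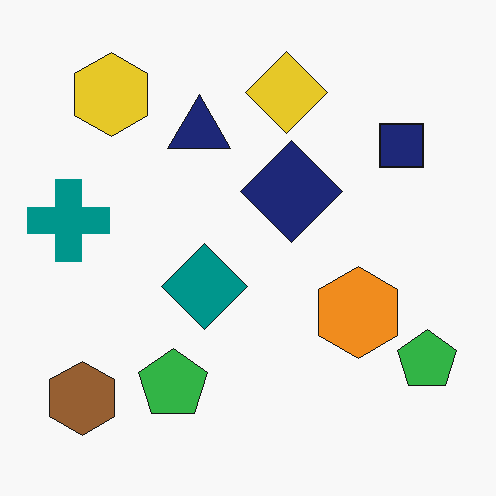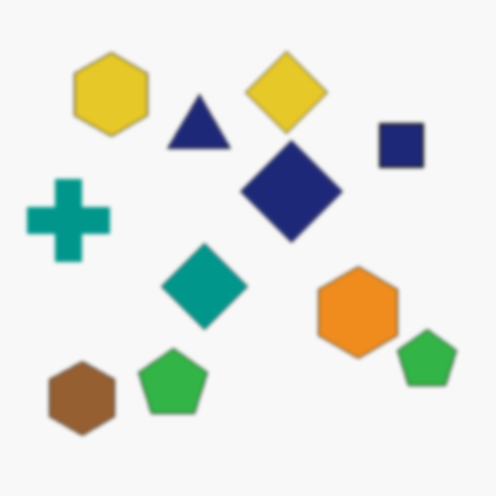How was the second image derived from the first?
This is the original image lightly blurred.

Shape edges and outlines are uniformly softened across the whole image.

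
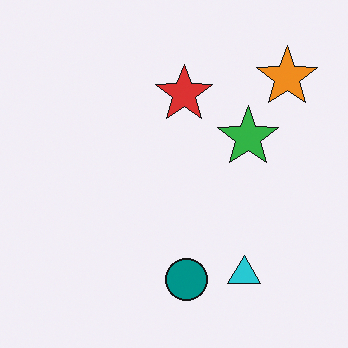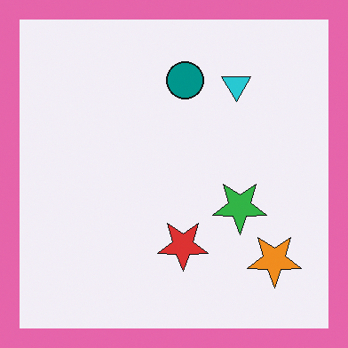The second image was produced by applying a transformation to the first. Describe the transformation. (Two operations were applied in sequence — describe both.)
It was flipped vertically (top ↔ bottom), then framed with a pink border.

The teal circle is in the bottom of the first image and the top of the second — shapes on opposite sides of the horizontal midline have swapped in a mirror flip. A solid pink frame runs around the edge of the second image, with the content slightly shrunk inside it.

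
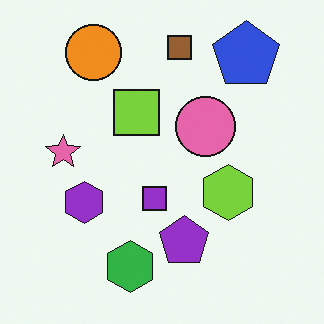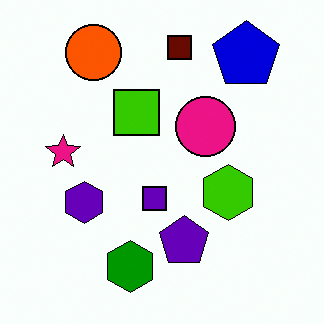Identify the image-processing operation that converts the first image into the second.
It was boosted in contrast.

Tones are pushed away from mid-grey across the whole image — a global contrast change.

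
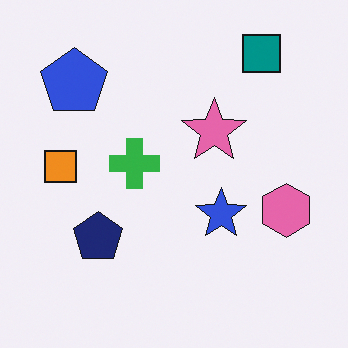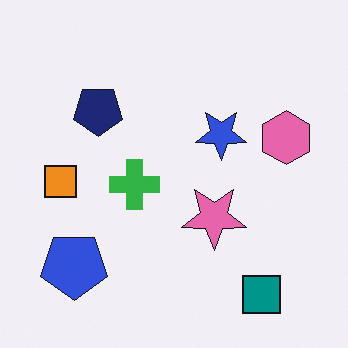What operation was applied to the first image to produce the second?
Flipped vertically (top ↔ bottom).

The teal square is in the top-right of the first image and the bottom-right of the second — shapes on opposite sides of the horizontal midline have swapped in a mirror flip.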